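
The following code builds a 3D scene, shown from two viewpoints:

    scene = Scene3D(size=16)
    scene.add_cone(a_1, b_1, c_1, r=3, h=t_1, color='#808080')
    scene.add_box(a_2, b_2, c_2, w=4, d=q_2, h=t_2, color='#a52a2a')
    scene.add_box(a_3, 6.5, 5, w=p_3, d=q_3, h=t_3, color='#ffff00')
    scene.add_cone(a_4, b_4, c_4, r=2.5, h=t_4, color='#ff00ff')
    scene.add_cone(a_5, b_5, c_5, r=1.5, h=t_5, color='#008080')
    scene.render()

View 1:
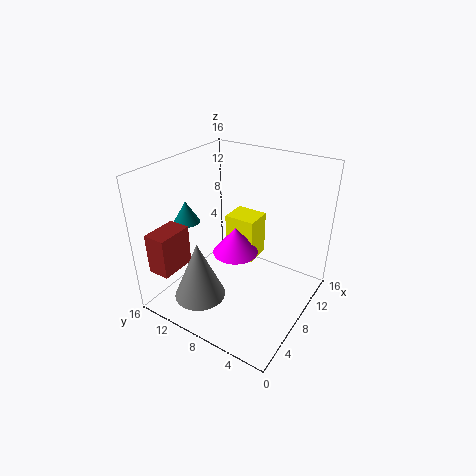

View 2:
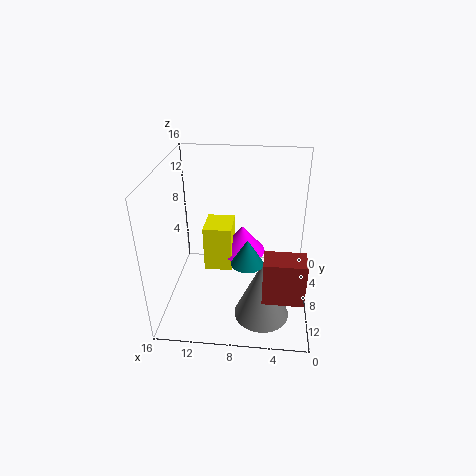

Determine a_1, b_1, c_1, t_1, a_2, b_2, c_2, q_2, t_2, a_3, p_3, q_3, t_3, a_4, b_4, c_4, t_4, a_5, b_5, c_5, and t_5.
a_1 = 5, b_1 = 11.5, c_1 = 0.5, t_1 = 7, a_2 = 1, b_2 = 12.5, c_2 = 5, q_2 = 2.5, t_2 = 4.5, a_3 = 8.5, p_3 = 3, q_3 = 3.5, t_3 = 5, a_4 = 7.5, b_4 = 8, c_4 = 6.5, t_4 = 3, a_5 = 6.5, b_5 = 14, c_5 = 9, t_5 = 2.5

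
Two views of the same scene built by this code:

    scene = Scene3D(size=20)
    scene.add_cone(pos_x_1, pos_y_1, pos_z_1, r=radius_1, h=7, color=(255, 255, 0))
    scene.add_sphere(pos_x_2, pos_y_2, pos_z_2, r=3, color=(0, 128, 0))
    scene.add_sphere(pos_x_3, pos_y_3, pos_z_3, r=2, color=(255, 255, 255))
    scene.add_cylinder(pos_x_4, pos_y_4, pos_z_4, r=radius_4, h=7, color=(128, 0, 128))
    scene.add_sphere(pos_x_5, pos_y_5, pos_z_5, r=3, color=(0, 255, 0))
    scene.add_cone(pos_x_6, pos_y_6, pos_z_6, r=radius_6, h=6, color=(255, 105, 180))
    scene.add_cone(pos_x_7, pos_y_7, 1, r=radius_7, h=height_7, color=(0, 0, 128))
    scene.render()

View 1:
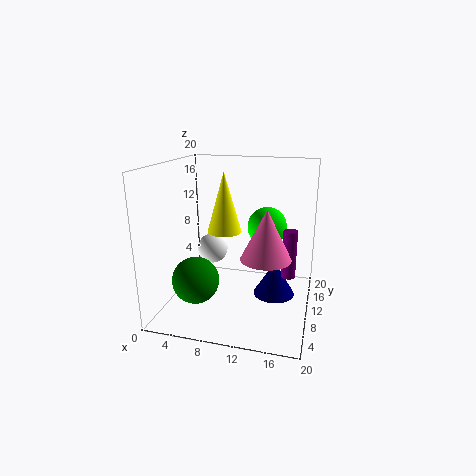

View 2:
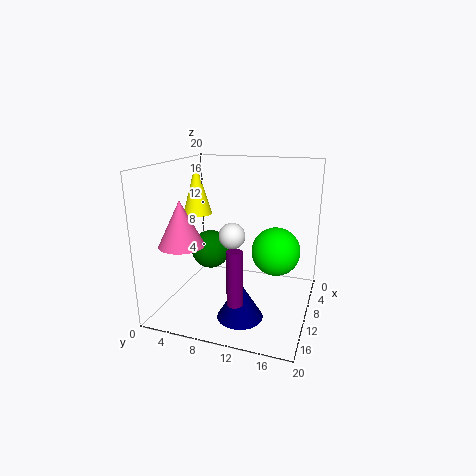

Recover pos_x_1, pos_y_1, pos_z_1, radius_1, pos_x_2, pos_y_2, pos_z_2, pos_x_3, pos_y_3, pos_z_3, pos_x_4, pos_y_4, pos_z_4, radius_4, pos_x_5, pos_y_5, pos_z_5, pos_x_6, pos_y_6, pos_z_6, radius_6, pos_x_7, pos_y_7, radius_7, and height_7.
pos_x_1 = 10
pos_y_1 = 4
pos_z_1 = 13
radius_1 = 2
pos_x_2 = 6
pos_y_2 = 4
pos_z_2 = 6
pos_x_3 = 7
pos_y_3 = 8
pos_z_3 = 9
pos_x_4 = 17
pos_y_4 = 12
pos_z_4 = 4
radius_4 = 1
pos_x_5 = 13
pos_y_5 = 16
pos_z_5 = 10
pos_x_6 = 15
pos_y_6 = 4
pos_z_6 = 10
radius_6 = 3
pos_x_7 = 15
pos_y_7 = 12
radius_7 = 3
height_7 = 5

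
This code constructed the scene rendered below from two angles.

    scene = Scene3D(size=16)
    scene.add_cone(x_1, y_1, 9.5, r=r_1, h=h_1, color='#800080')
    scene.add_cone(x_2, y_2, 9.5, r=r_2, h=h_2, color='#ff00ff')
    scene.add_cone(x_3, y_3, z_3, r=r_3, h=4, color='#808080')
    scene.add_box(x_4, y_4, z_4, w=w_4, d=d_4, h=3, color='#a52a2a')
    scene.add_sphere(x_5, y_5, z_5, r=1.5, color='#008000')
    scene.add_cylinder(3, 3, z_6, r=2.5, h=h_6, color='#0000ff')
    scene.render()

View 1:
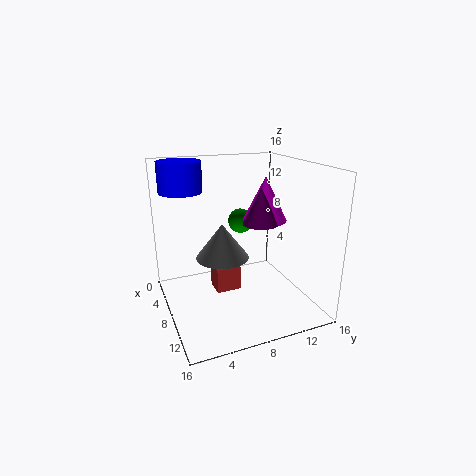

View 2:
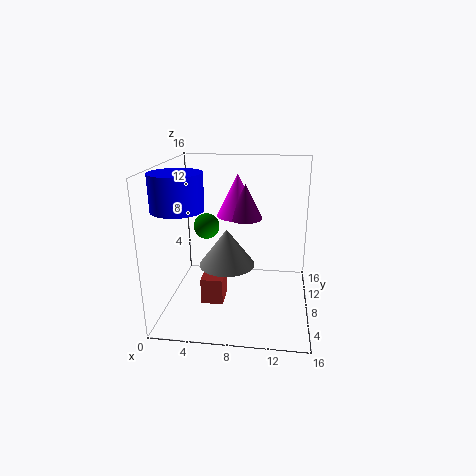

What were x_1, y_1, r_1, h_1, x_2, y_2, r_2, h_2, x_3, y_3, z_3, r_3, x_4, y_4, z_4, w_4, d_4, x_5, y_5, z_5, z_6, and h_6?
x_1 = 8.5
y_1 = 10.5
r_1 = 2
h_1 = 4
x_2 = 7.5
y_2 = 11.5
r_2 = 2.5
h_2 = 5
x_3 = 7
y_3 = 6.5
z_3 = 5.5
r_3 = 3
x_4 = 4
y_4 = 6
z_4 = 0.5
w_4 = 2.5
d_4 = 3
x_5 = 4
y_5 = 10
z_5 = 8.5
z_6 = 12.5
h_6 = 3.5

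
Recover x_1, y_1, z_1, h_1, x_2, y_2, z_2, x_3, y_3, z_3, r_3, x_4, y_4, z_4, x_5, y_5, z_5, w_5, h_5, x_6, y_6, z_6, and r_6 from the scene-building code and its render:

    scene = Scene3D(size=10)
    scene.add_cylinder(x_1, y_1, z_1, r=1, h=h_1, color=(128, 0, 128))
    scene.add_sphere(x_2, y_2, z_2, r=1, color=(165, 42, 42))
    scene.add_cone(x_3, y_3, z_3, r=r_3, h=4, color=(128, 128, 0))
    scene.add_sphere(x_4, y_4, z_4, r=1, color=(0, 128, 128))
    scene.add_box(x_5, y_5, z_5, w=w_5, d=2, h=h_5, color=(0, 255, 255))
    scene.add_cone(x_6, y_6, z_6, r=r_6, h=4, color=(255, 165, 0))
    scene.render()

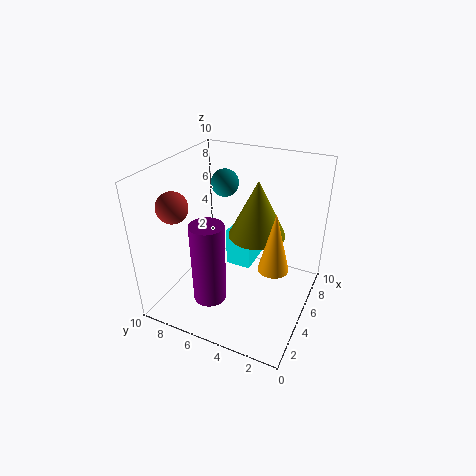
x_1 = 1, y_1 = 5, z_1 = 3, h_1 = 5, x_2 = 2, y_2 = 8, z_2 = 8, x_3 = 6, y_3 = 4, z_3 = 5, r_3 = 2, x_4 = 7, y_4 = 7, z_4 = 8, x_5 = 7, y_5 = 5, z_5 = 1, w_5 = 3, h_5 = 3, x_6 = 4, y_6 = 2, z_6 = 4, r_6 = 1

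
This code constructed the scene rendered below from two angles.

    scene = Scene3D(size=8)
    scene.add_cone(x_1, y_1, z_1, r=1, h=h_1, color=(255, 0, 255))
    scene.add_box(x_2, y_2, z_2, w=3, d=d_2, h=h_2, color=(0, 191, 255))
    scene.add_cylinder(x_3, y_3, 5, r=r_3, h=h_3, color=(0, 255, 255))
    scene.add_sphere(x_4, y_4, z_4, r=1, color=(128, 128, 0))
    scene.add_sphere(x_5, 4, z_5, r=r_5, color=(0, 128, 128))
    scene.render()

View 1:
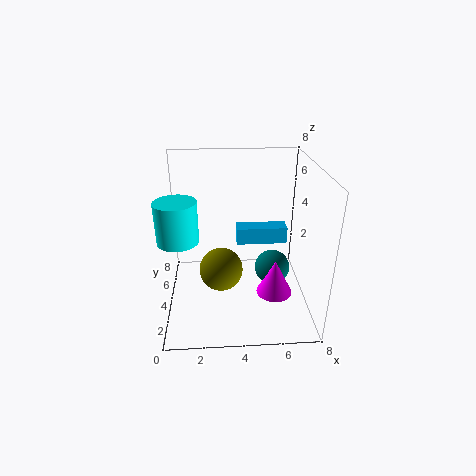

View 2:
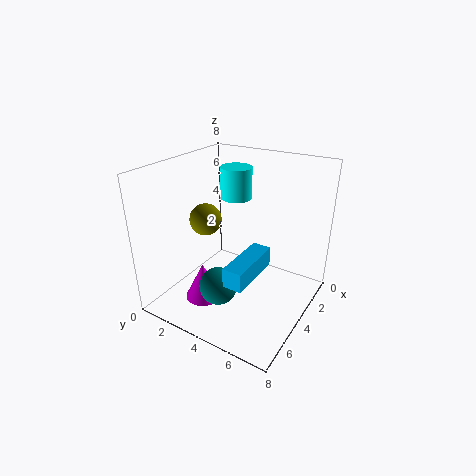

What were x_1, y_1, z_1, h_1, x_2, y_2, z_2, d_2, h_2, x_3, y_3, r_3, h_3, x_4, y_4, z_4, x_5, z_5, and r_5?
x_1 = 6; y_1 = 3; z_1 = 1; h_1 = 2; x_2 = 4; y_2 = 5; z_2 = 3; d_2 = 1; h_2 = 1; x_3 = 1; y_3 = 2; r_3 = 1; h_3 = 2; x_4 = 3; y_4 = 1; z_4 = 4; x_5 = 6; z_5 = 2; r_5 = 1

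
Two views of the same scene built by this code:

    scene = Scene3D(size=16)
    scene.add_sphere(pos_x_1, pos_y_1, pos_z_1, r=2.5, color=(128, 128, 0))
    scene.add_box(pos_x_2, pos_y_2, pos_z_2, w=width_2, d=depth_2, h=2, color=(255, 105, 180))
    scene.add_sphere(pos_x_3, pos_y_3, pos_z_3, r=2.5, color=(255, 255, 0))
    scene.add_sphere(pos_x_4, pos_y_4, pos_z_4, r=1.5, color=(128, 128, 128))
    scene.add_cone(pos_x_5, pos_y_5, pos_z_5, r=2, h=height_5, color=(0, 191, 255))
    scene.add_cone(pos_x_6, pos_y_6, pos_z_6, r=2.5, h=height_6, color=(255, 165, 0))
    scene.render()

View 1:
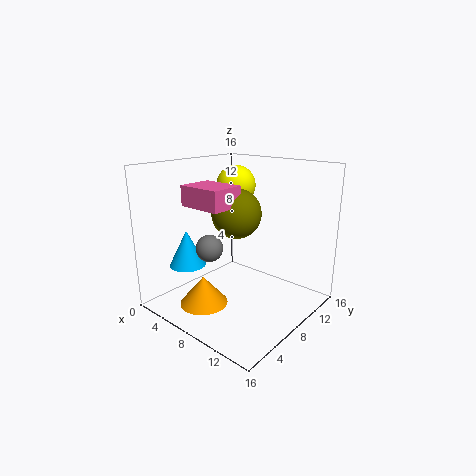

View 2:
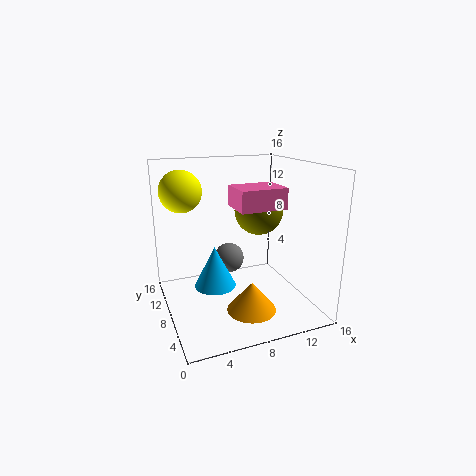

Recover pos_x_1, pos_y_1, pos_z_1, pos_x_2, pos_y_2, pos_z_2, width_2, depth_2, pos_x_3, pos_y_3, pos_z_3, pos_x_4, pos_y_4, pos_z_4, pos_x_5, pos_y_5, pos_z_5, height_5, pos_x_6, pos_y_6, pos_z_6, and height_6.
pos_x_1 = 9.5; pos_y_1 = 6; pos_z_1 = 11.5; pos_x_2 = 6; pos_y_2 = 2; pos_z_2 = 12.5; width_2 = 4.5; depth_2 = 3.5; pos_x_3 = 3; pos_y_3 = 13.5; pos_z_3 = 12.5; pos_x_4 = 6; pos_y_4 = 5.5; pos_z_4 = 7; pos_x_5 = 4; pos_y_5 = 4; pos_z_5 = 5; height_5 = 4; pos_x_6 = 7.5; pos_y_6 = 3; pos_z_6 = 2; height_6 = 3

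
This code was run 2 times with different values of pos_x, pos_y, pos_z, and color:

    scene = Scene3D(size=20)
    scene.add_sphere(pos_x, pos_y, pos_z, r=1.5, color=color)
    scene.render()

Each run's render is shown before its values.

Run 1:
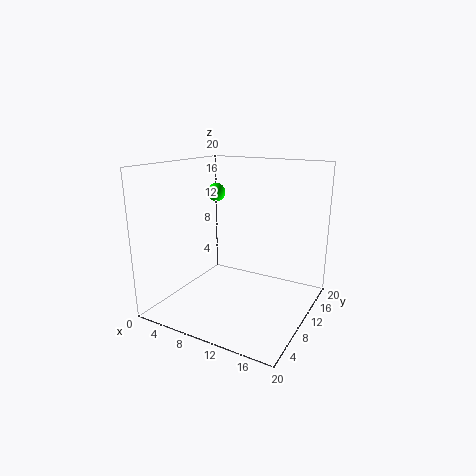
pos_x = 2
pos_y = 17
pos_z = 14.5
color = 'lime'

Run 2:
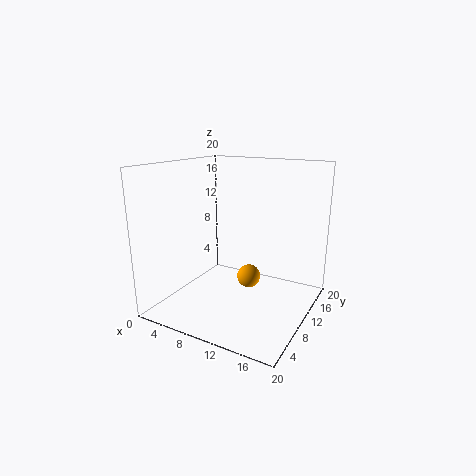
pos_x = 13
pos_y = 7.5
pos_z = 6
color = 'orange'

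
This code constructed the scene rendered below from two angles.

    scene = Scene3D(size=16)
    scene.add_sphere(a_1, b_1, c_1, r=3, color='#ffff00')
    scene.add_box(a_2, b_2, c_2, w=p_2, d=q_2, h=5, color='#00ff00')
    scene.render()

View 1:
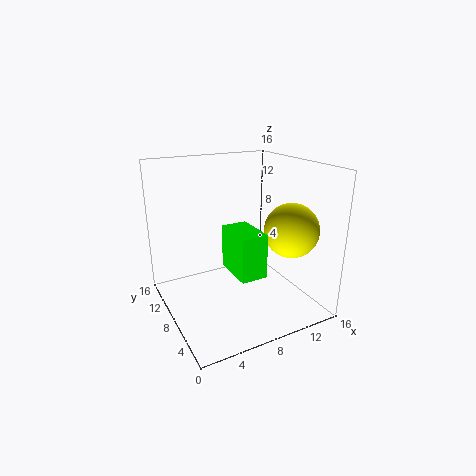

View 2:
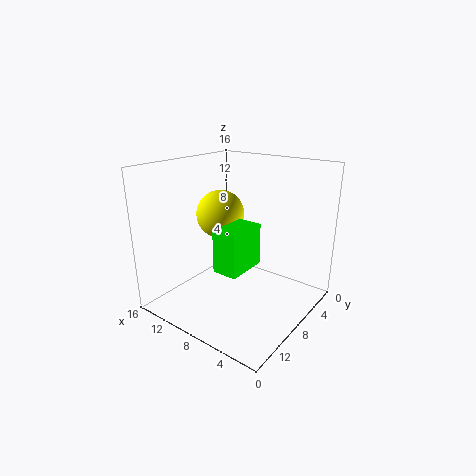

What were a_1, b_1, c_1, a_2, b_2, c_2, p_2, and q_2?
a_1 = 13, b_1 = 5, c_1 = 9, a_2 = 7, b_2 = 5, c_2 = 4, p_2 = 3, q_2 = 5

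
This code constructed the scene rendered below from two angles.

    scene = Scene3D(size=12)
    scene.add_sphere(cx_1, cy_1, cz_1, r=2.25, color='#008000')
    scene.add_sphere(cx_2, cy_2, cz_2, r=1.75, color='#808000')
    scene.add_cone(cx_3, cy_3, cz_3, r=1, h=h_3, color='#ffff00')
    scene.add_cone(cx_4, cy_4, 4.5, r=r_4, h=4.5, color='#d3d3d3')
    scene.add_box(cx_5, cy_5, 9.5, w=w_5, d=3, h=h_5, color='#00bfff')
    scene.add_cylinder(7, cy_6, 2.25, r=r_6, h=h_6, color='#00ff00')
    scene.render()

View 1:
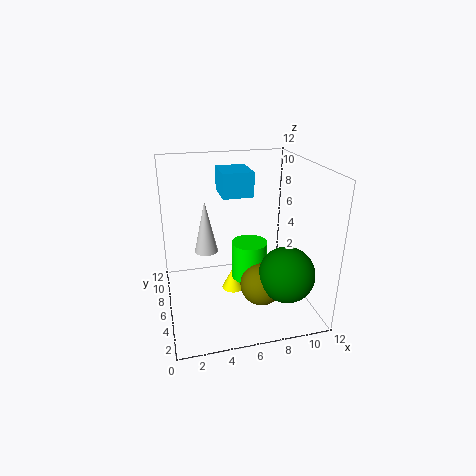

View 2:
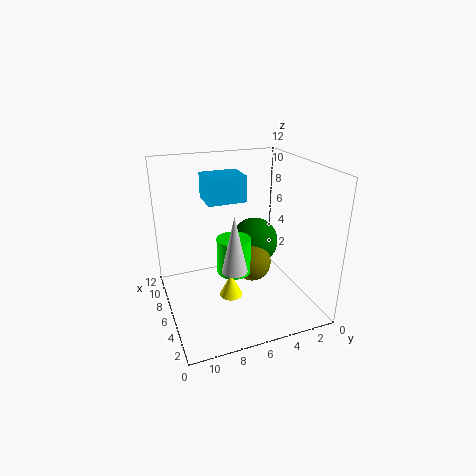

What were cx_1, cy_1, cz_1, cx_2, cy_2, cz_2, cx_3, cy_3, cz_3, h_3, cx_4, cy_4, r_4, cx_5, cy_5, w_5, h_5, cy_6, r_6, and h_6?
cx_1 = 9.25
cy_1 = 3
cz_1 = 3.75
cx_2 = 7.5
cy_2 = 4
cz_2 = 2.5
cx_3 = 5.75
cy_3 = 6.75
cz_3 = 0.75
h_3 = 2
cx_4 = 3.5
cy_4 = 7.25
r_4 = 1
cx_5 = 4.75
cy_5 = 5.75
w_5 = 2.5
h_5 = 2
cy_6 = 6
r_6 = 1.5
h_6 = 3.25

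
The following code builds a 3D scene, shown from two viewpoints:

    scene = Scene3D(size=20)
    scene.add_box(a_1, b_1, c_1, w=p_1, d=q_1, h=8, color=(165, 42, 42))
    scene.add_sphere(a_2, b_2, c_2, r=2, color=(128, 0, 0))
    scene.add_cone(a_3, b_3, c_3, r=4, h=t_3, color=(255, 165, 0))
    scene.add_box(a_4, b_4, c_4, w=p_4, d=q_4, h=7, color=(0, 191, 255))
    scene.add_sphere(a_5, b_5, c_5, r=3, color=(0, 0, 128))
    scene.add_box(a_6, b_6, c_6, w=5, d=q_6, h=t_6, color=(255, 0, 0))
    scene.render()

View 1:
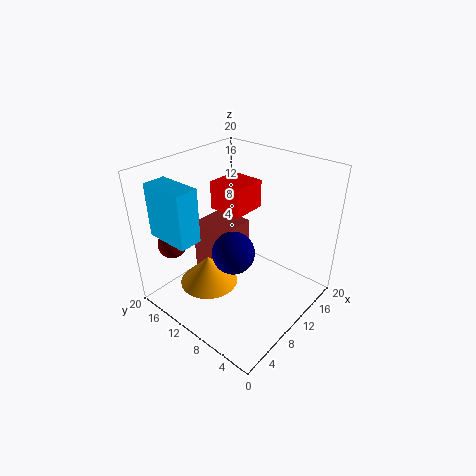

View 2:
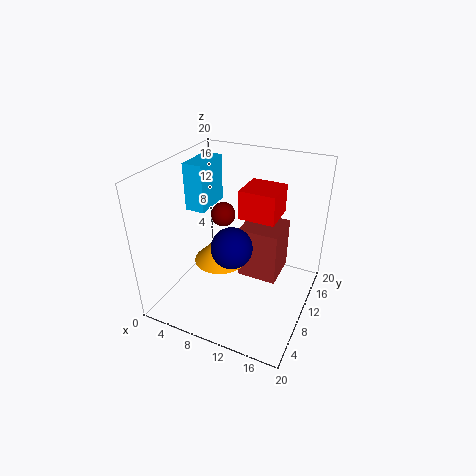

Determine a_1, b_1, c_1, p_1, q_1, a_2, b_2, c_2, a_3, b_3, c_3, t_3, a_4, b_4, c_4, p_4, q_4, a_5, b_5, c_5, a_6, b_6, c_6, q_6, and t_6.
a_1 = 9; b_1 = 12; c_1 = 2; p_1 = 6; q_1 = 6; a_2 = 4; b_2 = 17; c_2 = 9; a_3 = 6; b_3 = 12; c_3 = 4; t_3 = 4; a_4 = 1; b_4 = 11; c_4 = 12; p_4 = 3; q_4 = 6; a_5 = 9; b_5 = 10; c_5 = 8; a_6 = 10; b_6 = 10; c_6 = 13; q_6 = 5; t_6 = 4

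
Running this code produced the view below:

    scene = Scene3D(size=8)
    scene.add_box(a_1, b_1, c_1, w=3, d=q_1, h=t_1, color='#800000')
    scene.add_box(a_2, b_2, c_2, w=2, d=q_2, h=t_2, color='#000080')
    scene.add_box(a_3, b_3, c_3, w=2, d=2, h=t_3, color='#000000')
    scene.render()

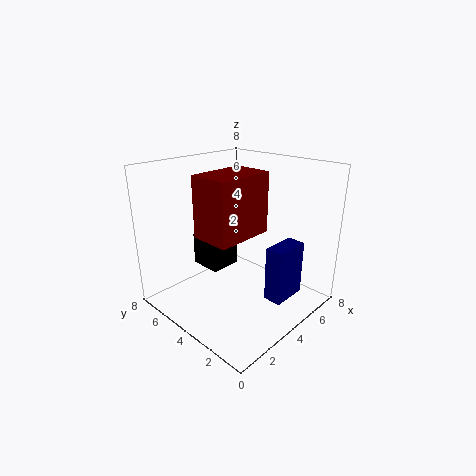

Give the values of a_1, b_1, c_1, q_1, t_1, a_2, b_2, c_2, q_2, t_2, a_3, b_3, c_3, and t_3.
a_1 = 1; b_1 = 2; c_1 = 5; q_1 = 2; t_1 = 3; a_2 = 4; b_2 = 1; c_2 = 1; q_2 = 1; t_2 = 3; a_3 = 4; b_3 = 6; c_3 = 1; t_3 = 2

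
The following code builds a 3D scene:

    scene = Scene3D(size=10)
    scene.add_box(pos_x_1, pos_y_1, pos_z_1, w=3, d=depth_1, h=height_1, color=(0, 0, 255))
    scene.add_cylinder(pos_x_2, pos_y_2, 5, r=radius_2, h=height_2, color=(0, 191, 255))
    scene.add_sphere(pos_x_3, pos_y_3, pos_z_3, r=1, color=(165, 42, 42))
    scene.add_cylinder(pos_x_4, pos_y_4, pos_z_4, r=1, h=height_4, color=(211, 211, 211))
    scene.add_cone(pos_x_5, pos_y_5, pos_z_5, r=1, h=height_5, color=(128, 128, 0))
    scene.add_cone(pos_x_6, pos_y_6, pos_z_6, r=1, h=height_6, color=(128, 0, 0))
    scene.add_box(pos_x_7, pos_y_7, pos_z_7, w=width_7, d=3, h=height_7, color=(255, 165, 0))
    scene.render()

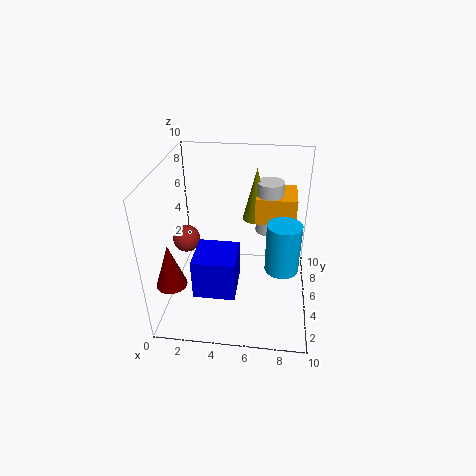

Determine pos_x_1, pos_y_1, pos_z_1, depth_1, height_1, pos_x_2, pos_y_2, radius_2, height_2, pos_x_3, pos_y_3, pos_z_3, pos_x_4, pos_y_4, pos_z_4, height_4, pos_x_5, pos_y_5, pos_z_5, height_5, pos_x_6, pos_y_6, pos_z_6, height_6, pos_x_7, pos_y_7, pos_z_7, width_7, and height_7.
pos_x_1 = 2, pos_y_1 = 3, pos_z_1 = 1, depth_1 = 3, height_1 = 3, pos_x_2 = 8, pos_y_2 = 2, radius_2 = 1, height_2 = 3, pos_x_3 = 1, pos_y_3 = 6, pos_z_3 = 4, pos_x_4 = 7, pos_y_4 = 8, pos_z_4 = 4, height_4 = 4, pos_x_5 = 6, pos_y_5 = 8, pos_z_5 = 5, height_5 = 4, pos_x_6 = 1, pos_y_6 = 2, pos_z_6 = 3, height_6 = 3, pos_x_7 = 6, pos_y_7 = 7, pos_z_7 = 5, width_7 = 3, height_7 = 2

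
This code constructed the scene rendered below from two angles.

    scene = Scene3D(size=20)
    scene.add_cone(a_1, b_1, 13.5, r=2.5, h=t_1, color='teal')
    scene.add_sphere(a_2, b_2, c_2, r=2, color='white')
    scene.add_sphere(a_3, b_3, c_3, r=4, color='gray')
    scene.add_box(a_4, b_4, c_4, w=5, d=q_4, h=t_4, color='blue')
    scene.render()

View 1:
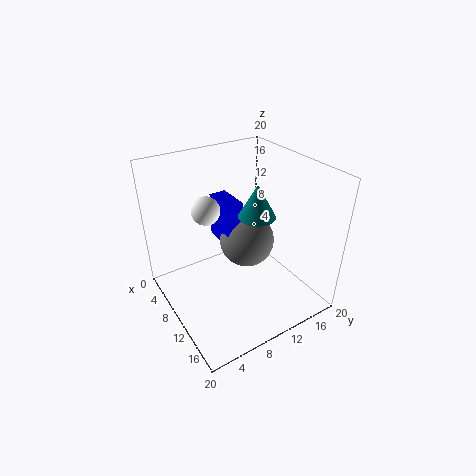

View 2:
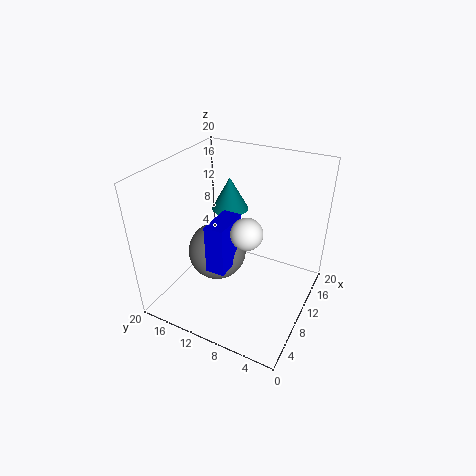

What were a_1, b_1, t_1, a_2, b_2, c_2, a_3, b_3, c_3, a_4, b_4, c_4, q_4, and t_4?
a_1 = 11.5
b_1 = 12
t_1 = 4.5
a_2 = 6.5
b_2 = 7
c_2 = 13.5
a_3 = 8.5
b_3 = 12.5
c_3 = 8
a_4 = 4
b_4 = 9
c_4 = 8
q_4 = 2.5
t_4 = 6.5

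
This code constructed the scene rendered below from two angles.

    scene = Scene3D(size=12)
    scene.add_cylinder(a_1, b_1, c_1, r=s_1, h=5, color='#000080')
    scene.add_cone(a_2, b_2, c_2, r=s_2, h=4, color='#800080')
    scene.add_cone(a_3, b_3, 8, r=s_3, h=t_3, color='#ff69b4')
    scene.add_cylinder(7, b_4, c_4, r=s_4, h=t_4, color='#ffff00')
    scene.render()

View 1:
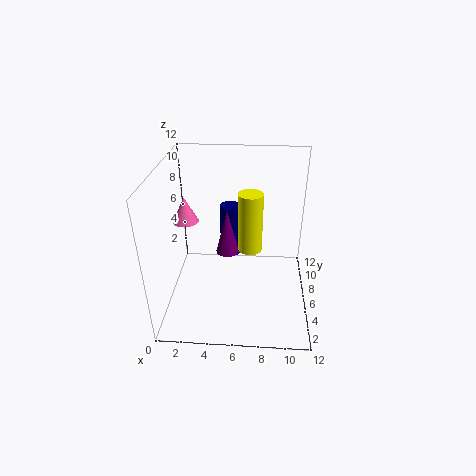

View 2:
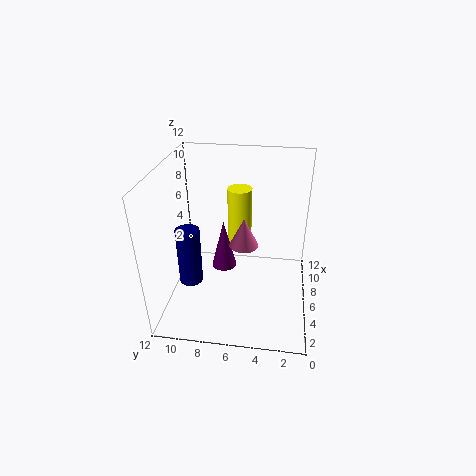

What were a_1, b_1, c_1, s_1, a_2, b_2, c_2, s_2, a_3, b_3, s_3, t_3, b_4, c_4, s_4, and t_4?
a_1 = 5; b_1 = 10; c_1 = 2; s_1 = 1; a_2 = 5; b_2 = 7; c_2 = 4; s_2 = 1; a_3 = 2; b_3 = 5; s_3 = 1; t_3 = 2; b_4 = 6; c_4 = 5; s_4 = 1; t_4 = 5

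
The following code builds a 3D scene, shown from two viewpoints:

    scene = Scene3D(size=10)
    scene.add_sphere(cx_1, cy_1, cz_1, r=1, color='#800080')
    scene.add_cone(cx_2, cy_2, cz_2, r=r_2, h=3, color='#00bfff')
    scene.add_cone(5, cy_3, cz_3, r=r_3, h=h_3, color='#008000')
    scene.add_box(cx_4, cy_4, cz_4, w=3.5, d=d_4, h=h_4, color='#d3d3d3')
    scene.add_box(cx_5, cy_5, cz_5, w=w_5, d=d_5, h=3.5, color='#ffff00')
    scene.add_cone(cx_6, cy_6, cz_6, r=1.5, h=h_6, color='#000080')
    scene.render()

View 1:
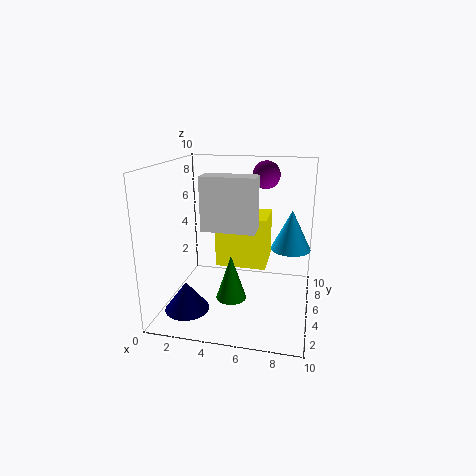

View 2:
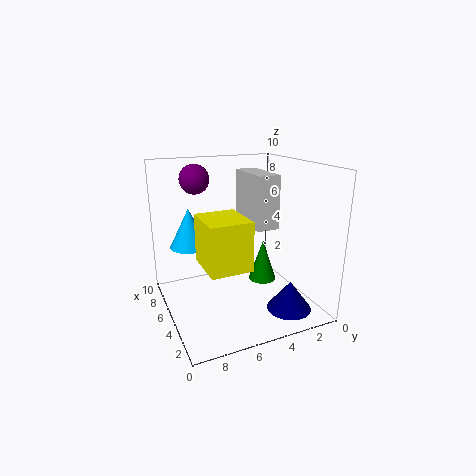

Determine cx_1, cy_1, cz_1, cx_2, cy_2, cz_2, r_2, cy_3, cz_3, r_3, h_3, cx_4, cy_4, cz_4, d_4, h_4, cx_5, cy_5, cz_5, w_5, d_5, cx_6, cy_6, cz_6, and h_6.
cx_1 = 6.5, cy_1 = 7.5, cz_1 = 9, cx_2 = 8.5, cy_2 = 7.5, cz_2 = 3.5, r_2 = 1.5, cy_3 = 3, cz_3 = 1.5, r_3 = 1, h_3 = 3, cx_4 = 3, cy_4 = 3, cz_4 = 6, d_4 = 1.5, h_4 = 3.5, cx_5 = 3.5, cy_5 = 4.5, cz_5 = 3, w_5 = 3.5, d_5 = 3, cx_6 = 2, cy_6 = 2.5, cz_6 = 0.5, h_6 = 2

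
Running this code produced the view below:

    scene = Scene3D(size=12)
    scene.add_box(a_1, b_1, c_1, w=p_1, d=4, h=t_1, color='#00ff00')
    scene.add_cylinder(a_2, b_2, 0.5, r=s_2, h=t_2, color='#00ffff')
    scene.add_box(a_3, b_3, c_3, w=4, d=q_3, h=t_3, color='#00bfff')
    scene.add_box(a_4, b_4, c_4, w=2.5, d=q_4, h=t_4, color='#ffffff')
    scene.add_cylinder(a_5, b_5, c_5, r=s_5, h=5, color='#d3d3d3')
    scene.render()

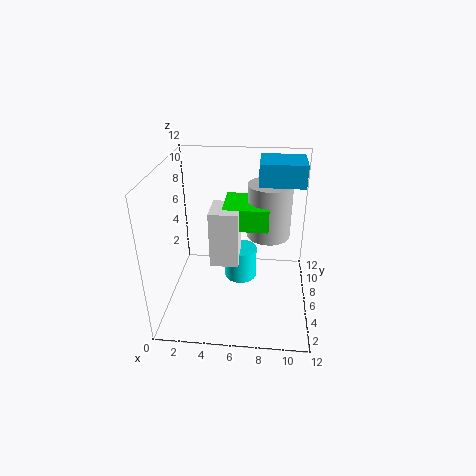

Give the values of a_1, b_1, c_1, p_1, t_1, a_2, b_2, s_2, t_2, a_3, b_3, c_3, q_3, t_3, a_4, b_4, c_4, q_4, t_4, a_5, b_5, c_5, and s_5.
a_1 = 4.5
b_1 = 7
c_1 = 6
p_1 = 4
t_1 = 2
a_2 = 6
b_2 = 8.5
s_2 = 1.5
t_2 = 3
a_3 = 7.5
b_3 = 8.5
c_3 = 9.5
q_3 = 3.5
t_3 = 2
a_4 = 3.5
b_4 = 6
c_4 = 3
q_4 = 3
t_4 = 5
a_5 = 8.5
b_5 = 9.5
c_5 = 4.5
s_5 = 2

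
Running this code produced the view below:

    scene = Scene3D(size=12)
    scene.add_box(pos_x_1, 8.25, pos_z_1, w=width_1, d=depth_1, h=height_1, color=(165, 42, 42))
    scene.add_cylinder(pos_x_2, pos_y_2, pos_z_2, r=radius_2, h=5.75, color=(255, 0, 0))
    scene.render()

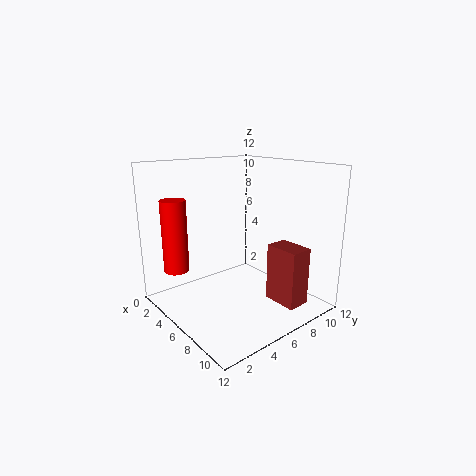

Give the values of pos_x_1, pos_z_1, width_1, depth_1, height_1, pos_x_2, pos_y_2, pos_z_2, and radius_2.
pos_x_1 = 7.25
pos_z_1 = 0.25
width_1 = 3
depth_1 = 2
height_1 = 5
pos_x_2 = 4
pos_y_2 = 1.25
pos_z_2 = 3.75
radius_2 = 1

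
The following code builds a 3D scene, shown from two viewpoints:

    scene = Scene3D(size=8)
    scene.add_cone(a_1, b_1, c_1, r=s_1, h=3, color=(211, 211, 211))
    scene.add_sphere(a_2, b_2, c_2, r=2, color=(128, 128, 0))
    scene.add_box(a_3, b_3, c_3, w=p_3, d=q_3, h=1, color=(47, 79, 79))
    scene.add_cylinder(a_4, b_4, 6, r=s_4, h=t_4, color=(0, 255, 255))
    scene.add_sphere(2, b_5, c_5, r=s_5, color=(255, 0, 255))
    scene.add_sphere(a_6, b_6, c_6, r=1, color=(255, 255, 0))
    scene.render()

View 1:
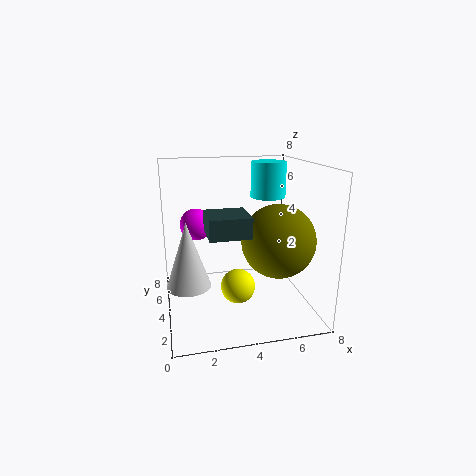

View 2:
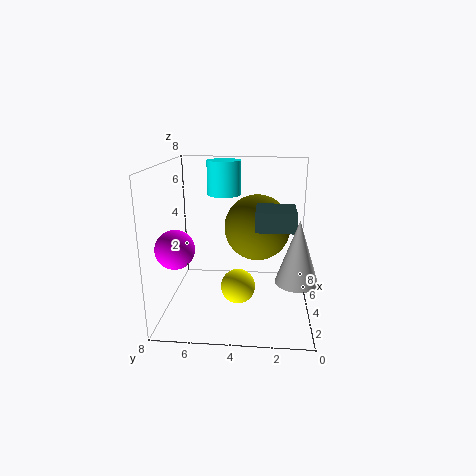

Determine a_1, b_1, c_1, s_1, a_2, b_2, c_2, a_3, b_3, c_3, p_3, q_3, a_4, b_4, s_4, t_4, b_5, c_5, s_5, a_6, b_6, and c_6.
a_1 = 1, b_1 = 1, c_1 = 3, s_1 = 1, a_2 = 6, b_2 = 3, c_2 = 4, a_3 = 2, b_3 = 1, c_3 = 5, p_3 = 2, q_3 = 2, a_4 = 6, b_4 = 5, s_4 = 1, t_4 = 2, b_5 = 7, c_5 = 4, s_5 = 1, a_6 = 4, b_6 = 4, c_6 = 1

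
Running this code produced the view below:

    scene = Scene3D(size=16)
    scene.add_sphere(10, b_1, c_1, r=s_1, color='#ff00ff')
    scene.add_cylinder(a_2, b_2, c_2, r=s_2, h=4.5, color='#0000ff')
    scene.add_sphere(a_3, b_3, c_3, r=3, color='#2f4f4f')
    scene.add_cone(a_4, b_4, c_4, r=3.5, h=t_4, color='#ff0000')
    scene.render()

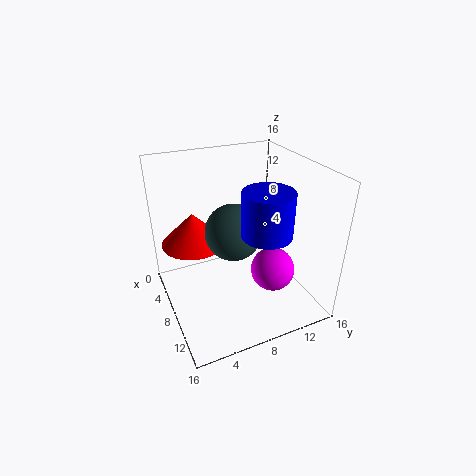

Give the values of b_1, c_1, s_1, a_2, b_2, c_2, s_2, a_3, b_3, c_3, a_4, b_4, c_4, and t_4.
b_1 = 11.5, c_1 = 4, s_1 = 2.5, a_2 = 12.5, b_2 = 9, c_2 = 10.5, s_2 = 2.5, a_3 = 9, b_3 = 7, c_3 = 9.5, a_4 = 6, b_4 = 3.5, c_4 = 7.5, t_4 = 3.5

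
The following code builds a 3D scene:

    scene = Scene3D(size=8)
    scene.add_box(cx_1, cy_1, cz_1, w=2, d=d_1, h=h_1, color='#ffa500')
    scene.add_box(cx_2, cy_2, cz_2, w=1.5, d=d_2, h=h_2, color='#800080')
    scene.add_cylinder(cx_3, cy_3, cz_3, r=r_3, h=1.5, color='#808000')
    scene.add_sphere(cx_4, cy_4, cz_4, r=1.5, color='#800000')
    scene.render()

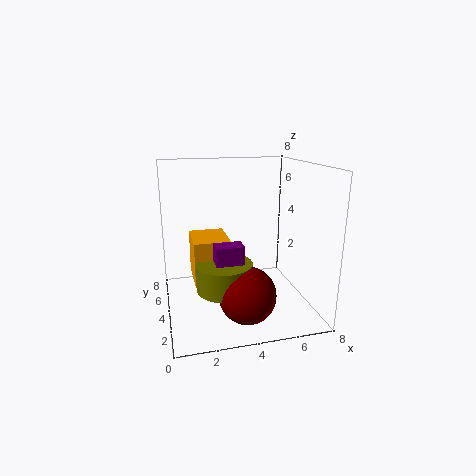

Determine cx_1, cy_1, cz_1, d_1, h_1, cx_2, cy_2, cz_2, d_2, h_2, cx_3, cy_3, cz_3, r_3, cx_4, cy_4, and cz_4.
cx_1 = 1.5
cy_1 = 3.5
cz_1 = 1.5
d_1 = 2.5
h_1 = 2.5
cx_2 = 2.5
cy_2 = 2.5
cz_2 = 1
d_2 = 1
h_2 = 3
cx_3 = 3
cy_3 = 3
cz_3 = 1.5
r_3 = 1.5
cx_4 = 4
cy_4 = 2
cz_4 = 1.5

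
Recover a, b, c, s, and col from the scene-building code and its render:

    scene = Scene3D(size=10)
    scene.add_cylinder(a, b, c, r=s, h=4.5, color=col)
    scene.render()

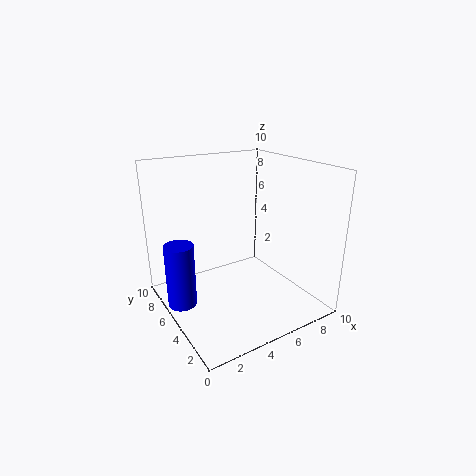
a = 1; b = 6; c = 0.5; s = 1; col = 'blue'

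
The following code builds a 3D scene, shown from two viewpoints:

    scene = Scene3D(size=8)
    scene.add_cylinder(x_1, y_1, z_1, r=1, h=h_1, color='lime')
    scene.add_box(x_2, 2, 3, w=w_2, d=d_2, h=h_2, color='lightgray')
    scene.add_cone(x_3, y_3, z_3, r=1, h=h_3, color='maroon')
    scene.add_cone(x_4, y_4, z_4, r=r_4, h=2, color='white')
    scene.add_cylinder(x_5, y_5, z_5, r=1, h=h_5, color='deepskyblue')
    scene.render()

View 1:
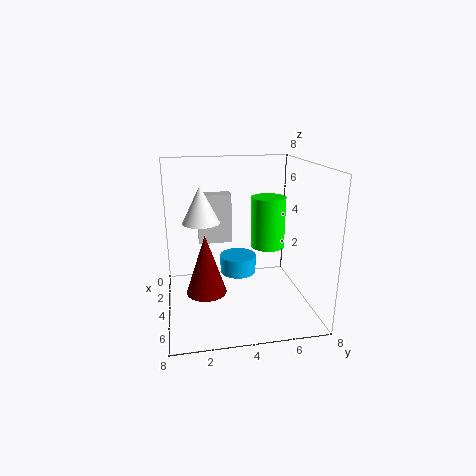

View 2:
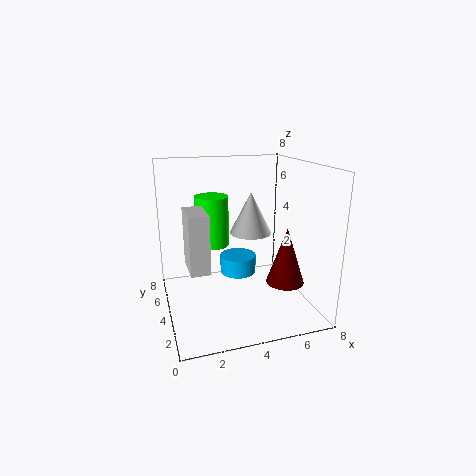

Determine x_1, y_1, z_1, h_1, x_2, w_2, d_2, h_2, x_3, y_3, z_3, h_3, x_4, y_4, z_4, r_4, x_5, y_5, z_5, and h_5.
x_1 = 3, y_1 = 6, z_1 = 3, h_1 = 3, x_2 = 1, w_2 = 1, d_2 = 2, h_2 = 3, x_3 = 6, y_3 = 2, z_3 = 2, h_3 = 3, x_4 = 4, y_4 = 2, z_4 = 5, r_4 = 1, x_5 = 4, y_5 = 4, z_5 = 2, h_5 = 1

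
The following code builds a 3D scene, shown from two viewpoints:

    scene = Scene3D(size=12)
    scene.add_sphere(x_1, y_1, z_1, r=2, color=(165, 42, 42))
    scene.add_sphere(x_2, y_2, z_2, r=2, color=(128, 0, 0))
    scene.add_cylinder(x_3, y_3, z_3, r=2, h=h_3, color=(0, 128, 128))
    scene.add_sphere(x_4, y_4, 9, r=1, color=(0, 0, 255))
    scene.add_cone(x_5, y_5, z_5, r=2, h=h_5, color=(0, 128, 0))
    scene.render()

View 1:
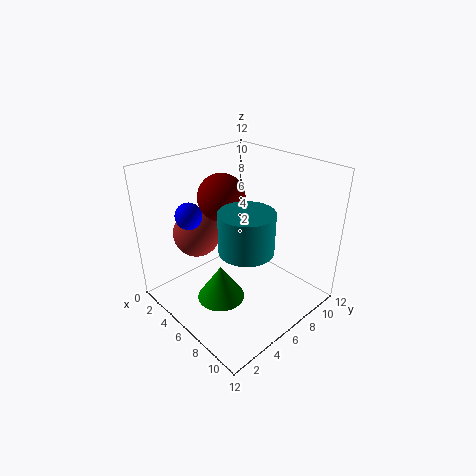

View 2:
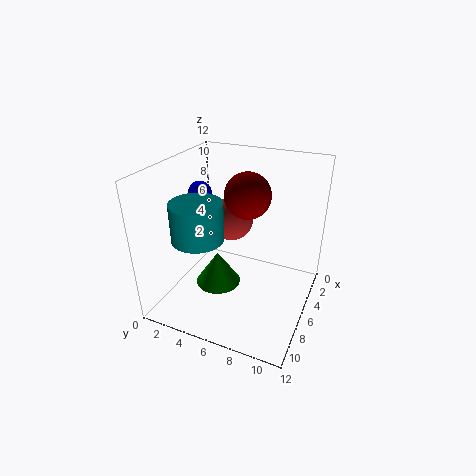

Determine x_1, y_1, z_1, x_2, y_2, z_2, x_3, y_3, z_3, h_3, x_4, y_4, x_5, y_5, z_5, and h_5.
x_1 = 3
y_1 = 4
z_1 = 6
x_2 = 4
y_2 = 6
z_2 = 9
x_3 = 9
y_3 = 4
z_3 = 7
h_3 = 3
x_4 = 5
y_4 = 2
x_5 = 6
y_5 = 4
z_5 = 1
h_5 = 3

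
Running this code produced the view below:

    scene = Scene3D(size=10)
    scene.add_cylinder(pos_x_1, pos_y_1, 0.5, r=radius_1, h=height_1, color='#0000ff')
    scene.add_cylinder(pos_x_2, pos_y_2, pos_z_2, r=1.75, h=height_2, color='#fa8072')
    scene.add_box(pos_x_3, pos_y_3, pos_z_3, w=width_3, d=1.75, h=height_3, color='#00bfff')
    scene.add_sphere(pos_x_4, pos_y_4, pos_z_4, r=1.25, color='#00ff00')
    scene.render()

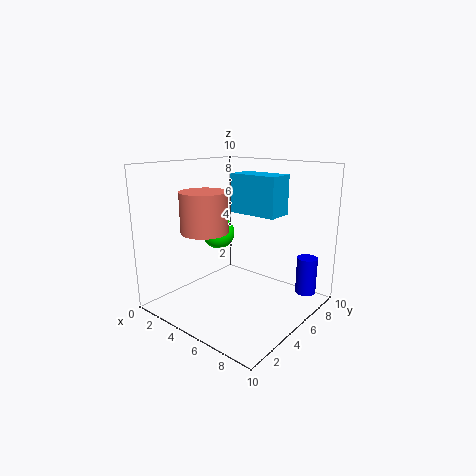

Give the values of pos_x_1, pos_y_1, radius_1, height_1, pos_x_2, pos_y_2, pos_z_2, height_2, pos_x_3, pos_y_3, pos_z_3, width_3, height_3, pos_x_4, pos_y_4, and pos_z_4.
pos_x_1 = 8.5; pos_y_1 = 8.75; radius_1 = 0.75; height_1 = 2.75; pos_x_2 = 2.25; pos_y_2 = 4.5; pos_z_2 = 5; height_2 = 3; pos_x_3 = 5; pos_y_3 = 4.25; pos_z_3 = 7; width_3 = 3.25; height_3 = 2.5; pos_x_4 = 2; pos_y_4 = 6.25; pos_z_4 = 4.5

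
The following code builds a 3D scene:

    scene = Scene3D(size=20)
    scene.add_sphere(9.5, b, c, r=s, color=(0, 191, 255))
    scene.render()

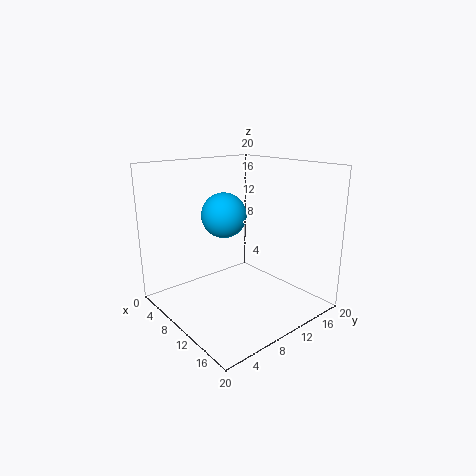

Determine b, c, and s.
b = 8; c = 13.5; s = 3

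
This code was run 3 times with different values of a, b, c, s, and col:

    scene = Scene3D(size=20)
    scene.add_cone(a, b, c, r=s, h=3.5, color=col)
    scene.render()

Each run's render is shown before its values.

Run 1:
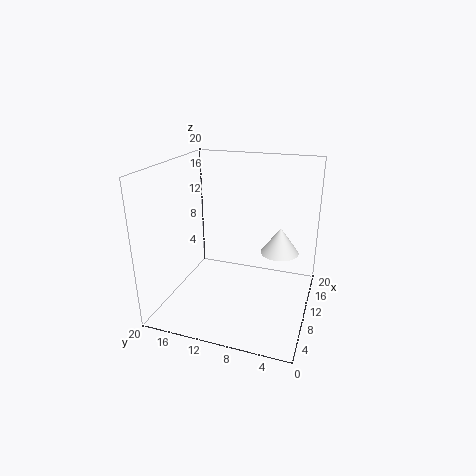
a = 9.5; b = 4; c = 9; s = 2.5; col = 'white'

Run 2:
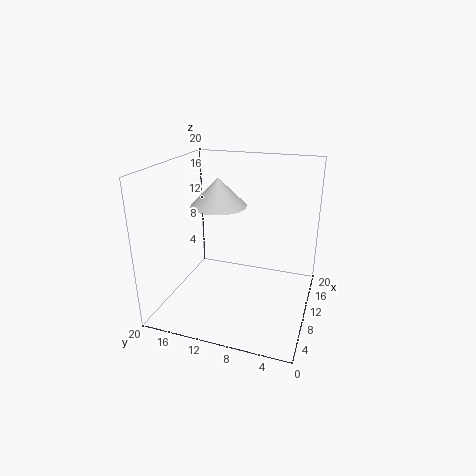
a = 7; b = 11.5; c = 15.5; s = 3.5; col = 'lightgray'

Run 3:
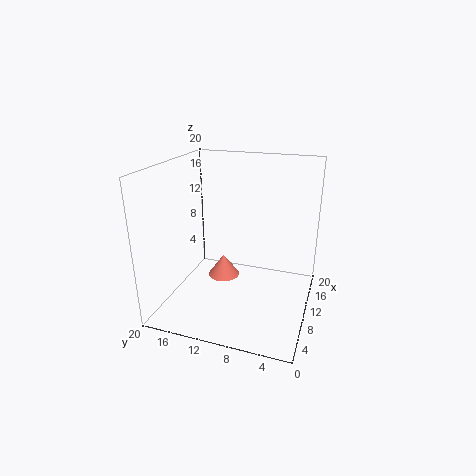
a = 14.5; b = 14; c = 1; s = 2.5; col = 'salmon'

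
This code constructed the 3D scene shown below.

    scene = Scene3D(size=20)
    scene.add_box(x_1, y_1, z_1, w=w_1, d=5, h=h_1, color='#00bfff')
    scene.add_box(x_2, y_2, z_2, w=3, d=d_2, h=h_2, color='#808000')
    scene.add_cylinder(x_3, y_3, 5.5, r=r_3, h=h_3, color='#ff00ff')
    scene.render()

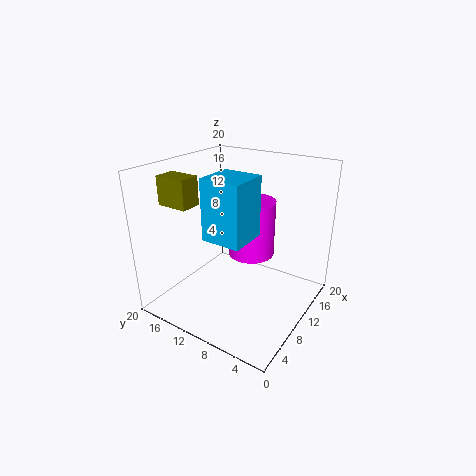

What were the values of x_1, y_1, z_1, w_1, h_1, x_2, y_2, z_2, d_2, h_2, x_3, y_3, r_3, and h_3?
x_1 = 3; y_1 = 5.5; z_1 = 12.5; w_1 = 5; h_1 = 7.5; x_2 = 5; y_2 = 15; z_2 = 14.5; d_2 = 4.5; h_2 = 4; x_3 = 14.5; y_3 = 10.5; r_3 = 3.5; h_3 = 8.5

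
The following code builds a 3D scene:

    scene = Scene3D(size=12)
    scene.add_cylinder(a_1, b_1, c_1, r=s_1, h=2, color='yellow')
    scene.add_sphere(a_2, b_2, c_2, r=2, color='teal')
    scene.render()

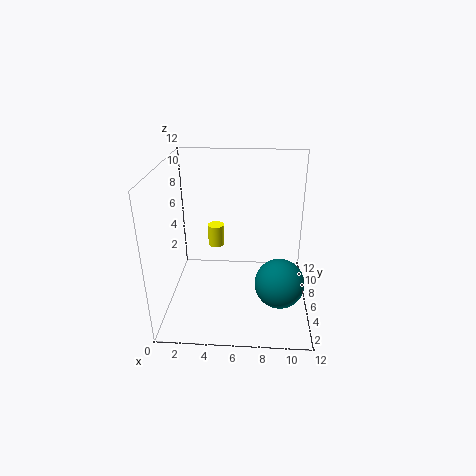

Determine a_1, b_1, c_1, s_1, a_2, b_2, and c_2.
a_1 = 3.75, b_1 = 9, c_1 = 3.75, s_1 = 0.75, a_2 = 9.5, b_2 = 4, c_2 = 3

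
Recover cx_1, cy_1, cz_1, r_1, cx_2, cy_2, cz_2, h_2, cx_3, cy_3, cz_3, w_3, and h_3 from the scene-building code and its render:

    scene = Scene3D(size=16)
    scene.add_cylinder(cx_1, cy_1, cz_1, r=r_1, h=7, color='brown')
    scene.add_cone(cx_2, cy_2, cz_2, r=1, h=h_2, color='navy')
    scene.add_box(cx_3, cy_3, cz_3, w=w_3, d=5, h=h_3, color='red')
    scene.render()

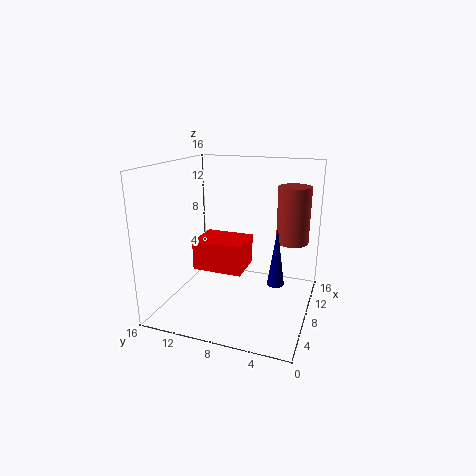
cx_1 = 14; cy_1 = 3; cz_1 = 6; r_1 = 2; cx_2 = 10; cy_2 = 4; cz_2 = 2; h_2 = 7; cx_3 = 3; cy_3 = 6; cz_3 = 6; w_3 = 4; h_3 = 3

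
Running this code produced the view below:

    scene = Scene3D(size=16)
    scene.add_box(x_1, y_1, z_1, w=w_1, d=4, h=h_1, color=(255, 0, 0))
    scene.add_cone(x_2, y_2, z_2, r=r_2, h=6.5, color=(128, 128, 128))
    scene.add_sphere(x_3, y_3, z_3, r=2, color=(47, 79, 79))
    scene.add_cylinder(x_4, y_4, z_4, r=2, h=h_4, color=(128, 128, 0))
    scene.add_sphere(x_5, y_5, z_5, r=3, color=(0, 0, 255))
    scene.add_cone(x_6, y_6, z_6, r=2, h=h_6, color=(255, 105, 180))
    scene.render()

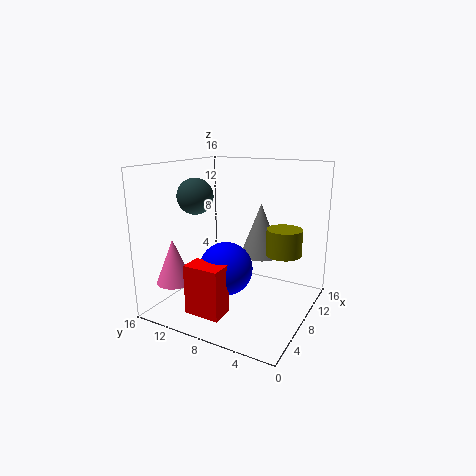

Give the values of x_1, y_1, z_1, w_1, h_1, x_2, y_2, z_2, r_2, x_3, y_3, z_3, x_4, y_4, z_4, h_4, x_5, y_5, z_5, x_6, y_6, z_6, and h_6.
x_1 = 2.5
y_1 = 7.5
z_1 = 0.5
w_1 = 2.5
h_1 = 5.5
x_2 = 13
y_2 = 7.5
z_2 = 4.5
r_2 = 2.5
x_3 = 6.5
y_3 = 12.5
z_3 = 12.5
x_4 = 10.5
y_4 = 3.5
z_4 = 6
h_4 = 3
x_5 = 7
y_5 = 9
z_5 = 4.5
x_6 = 4
y_6 = 14
z_6 = 3
h_6 = 5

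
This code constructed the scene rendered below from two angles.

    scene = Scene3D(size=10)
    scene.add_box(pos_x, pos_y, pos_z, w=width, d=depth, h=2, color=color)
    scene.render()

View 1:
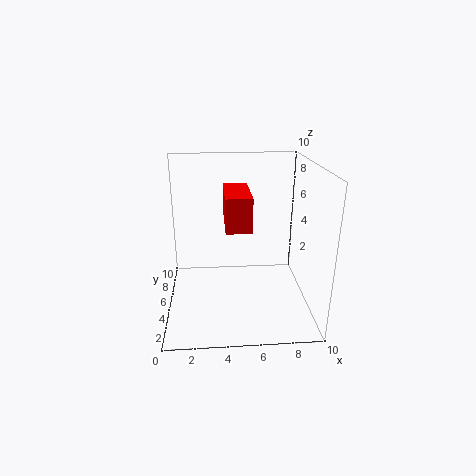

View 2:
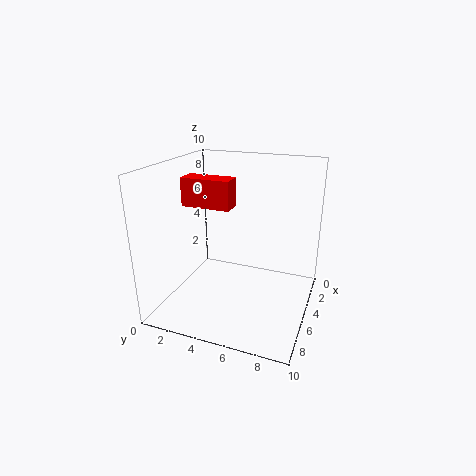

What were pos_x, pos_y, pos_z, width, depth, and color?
pos_x = 4; pos_y = 1; pos_z = 7; width = 1.5; depth = 3.5; color = 'red'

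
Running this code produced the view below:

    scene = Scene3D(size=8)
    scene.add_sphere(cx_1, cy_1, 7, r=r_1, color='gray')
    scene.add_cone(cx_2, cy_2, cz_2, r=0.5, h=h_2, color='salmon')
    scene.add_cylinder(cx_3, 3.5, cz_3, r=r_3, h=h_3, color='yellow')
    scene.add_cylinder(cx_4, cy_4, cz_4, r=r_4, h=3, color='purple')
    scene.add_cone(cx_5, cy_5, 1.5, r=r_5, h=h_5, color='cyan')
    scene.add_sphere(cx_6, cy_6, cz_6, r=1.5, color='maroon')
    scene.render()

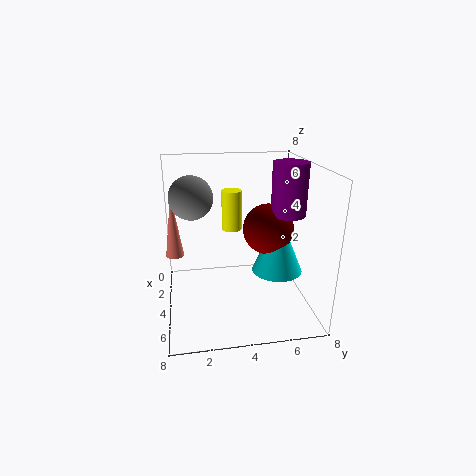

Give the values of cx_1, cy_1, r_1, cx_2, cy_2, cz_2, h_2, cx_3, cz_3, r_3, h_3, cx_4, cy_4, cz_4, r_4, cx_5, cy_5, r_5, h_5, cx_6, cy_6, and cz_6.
cx_1 = 6
cy_1 = 1.5
r_1 = 1
cx_2 = 3.5
cy_2 = 0.5
cz_2 = 3
h_2 = 3.5
cx_3 = 5
cz_3 = 5
r_3 = 0.5
h_3 = 2
cx_4 = 3.5
cy_4 = 7
cz_4 = 5
r_4 = 1
cx_5 = 3.5
cy_5 = 6.5
r_5 = 1.5
h_5 = 3.5
cx_6 = 3
cy_6 = 6
cz_6 = 4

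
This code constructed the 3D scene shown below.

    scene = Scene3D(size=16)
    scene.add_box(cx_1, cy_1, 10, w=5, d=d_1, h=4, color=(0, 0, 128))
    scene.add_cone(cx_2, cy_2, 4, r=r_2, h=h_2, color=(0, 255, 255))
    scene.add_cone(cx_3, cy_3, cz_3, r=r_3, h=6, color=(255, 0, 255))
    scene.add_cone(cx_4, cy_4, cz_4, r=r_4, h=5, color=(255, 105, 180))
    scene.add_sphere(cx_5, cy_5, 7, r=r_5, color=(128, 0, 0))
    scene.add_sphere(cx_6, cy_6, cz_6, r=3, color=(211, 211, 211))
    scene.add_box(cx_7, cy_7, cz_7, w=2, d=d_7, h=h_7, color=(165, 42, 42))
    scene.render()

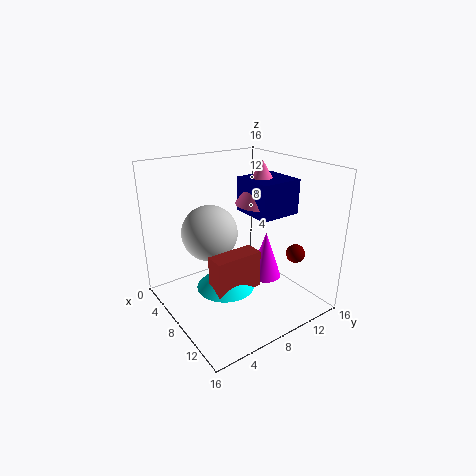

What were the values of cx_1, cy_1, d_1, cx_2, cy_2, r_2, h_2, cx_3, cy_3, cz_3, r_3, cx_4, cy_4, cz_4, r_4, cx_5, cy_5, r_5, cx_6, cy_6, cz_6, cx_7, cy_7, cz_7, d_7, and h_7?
cx_1 = 5
cy_1 = 10
d_1 = 5
cx_2 = 10
cy_2 = 5
r_2 = 3
h_2 = 3
cx_3 = 7
cy_3 = 13
cz_3 = 1
r_3 = 2
cx_4 = 7
cy_4 = 12
cz_4 = 11
r_4 = 3
cx_5 = 13
cy_5 = 12
r_5 = 1
cx_6 = 7
cy_6 = 5
cz_6 = 9
cx_7 = 10
cy_7 = 3
cz_7 = 4
d_7 = 5
h_7 = 4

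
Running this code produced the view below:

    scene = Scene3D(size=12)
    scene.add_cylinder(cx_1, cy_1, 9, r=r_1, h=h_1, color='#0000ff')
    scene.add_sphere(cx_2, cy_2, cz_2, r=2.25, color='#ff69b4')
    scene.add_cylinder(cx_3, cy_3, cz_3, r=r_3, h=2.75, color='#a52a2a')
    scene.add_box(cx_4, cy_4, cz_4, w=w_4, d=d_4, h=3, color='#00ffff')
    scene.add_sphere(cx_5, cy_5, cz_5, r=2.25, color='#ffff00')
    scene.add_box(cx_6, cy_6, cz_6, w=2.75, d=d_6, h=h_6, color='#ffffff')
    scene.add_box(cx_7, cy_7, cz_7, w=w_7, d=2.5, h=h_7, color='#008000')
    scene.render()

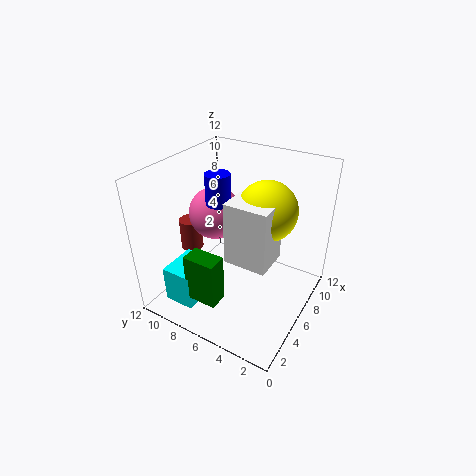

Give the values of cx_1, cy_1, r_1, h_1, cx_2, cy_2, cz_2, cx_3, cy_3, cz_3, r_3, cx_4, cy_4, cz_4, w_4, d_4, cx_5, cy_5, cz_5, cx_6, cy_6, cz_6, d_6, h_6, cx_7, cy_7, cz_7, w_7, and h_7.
cx_1 = 5.5
cy_1 = 7.5
r_1 = 1
h_1 = 2.5
cx_2 = 6.75
cy_2 = 8.75
cz_2 = 7.25
cx_3 = 5.75
cy_3 = 10.75
cz_3 = 3.75
r_3 = 1
cx_4 = 0.75
cy_4 = 7.25
cz_4 = 1.75
w_4 = 3.25
d_4 = 2.5
cx_5 = 5.5
cy_5 = 3.25
cz_5 = 9.5
cx_6 = 2.75
cy_6 = 2
cz_6 = 6
d_6 = 3.25
h_6 = 4.75
cx_7 = 0.75
cy_7 = 5
cz_7 = 3
w_7 = 1.5
h_7 = 3.75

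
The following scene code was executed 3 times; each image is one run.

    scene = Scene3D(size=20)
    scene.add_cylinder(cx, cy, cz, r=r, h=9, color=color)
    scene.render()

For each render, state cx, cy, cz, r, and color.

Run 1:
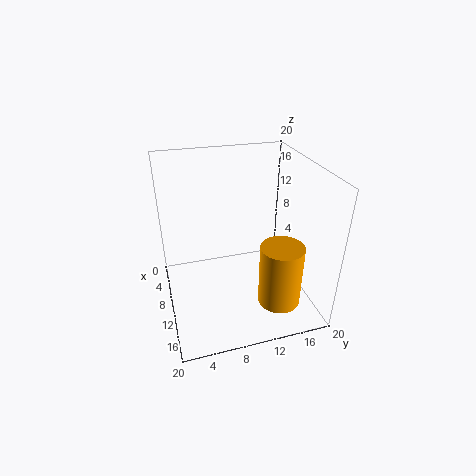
cx = 14, cy = 15, cz = 1, r = 3, color = 'orange'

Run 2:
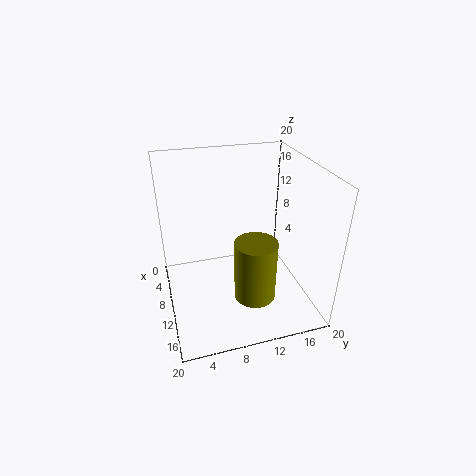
cx = 12, cy = 12, cz = 1, r = 3, color = 'olive'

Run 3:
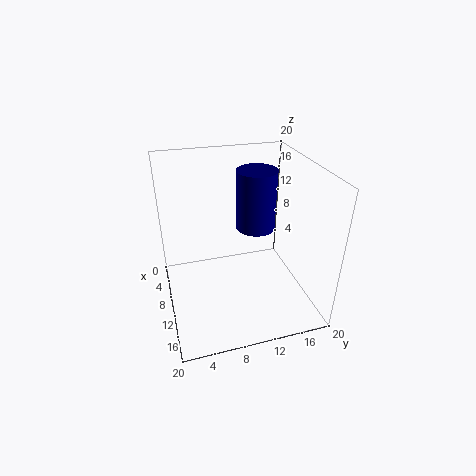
cx = 6, cy = 14, cz = 9, r = 3, color = 'navy'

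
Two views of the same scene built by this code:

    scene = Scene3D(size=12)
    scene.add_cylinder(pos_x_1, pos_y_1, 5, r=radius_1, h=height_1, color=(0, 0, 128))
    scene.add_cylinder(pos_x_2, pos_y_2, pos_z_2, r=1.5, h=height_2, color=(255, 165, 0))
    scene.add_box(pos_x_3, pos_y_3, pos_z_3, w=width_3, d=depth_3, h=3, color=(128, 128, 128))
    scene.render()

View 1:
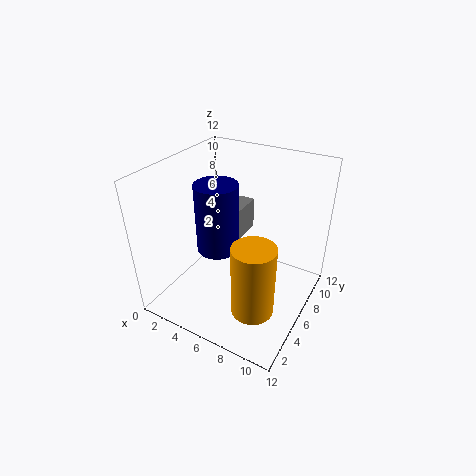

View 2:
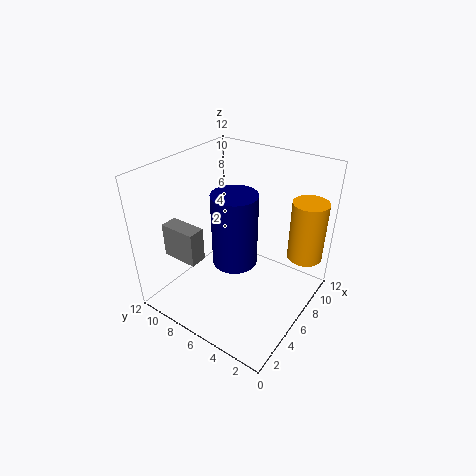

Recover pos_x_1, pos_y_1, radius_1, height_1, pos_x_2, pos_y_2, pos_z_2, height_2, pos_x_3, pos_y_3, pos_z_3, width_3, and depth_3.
pos_x_1 = 4.5, pos_y_1 = 5.25, radius_1 = 1.75, height_1 = 5.75, pos_x_2 = 9.75, pos_y_2 = 1.5, pos_z_2 = 3.75, height_2 = 5.25, pos_x_3 = 3, pos_y_3 = 8.5, pos_z_3 = 3.75, width_3 = 1.5, depth_3 = 3.25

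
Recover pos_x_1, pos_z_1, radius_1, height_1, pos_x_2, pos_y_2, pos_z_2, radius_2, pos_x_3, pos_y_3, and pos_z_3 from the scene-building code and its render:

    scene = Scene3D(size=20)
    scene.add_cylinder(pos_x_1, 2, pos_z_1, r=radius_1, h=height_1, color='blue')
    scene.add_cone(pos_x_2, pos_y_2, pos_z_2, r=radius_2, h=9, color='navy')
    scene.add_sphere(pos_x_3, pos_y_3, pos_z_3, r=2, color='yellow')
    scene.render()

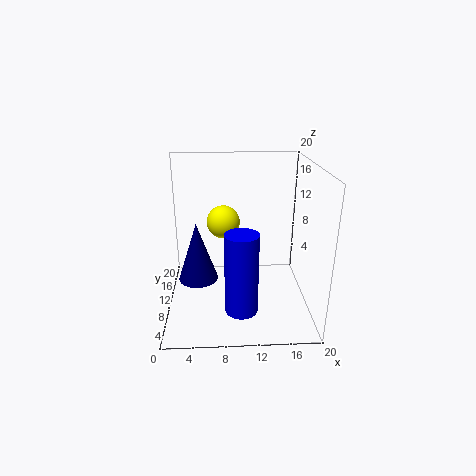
pos_x_1 = 10
pos_z_1 = 4
radius_1 = 2
height_1 = 10
pos_x_2 = 4
pos_y_2 = 13
pos_z_2 = 2
radius_2 = 3
pos_x_3 = 8
pos_y_3 = 6
pos_z_3 = 14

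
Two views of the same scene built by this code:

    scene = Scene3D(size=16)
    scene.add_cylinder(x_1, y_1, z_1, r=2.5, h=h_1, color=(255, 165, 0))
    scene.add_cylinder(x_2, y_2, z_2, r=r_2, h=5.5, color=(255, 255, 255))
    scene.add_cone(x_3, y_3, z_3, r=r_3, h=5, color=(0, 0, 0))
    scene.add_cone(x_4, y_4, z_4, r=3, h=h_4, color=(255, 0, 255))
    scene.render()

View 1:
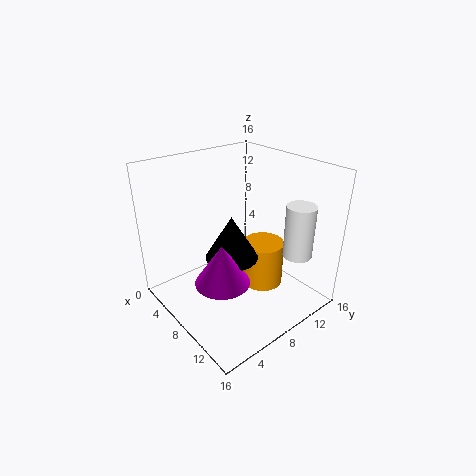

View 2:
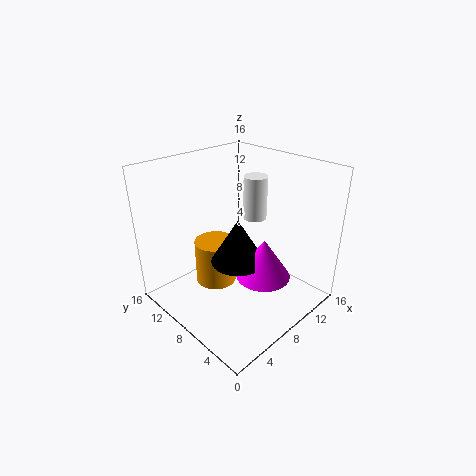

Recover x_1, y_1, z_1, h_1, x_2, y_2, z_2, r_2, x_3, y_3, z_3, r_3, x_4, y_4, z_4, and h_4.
x_1 = 8, y_1 = 12, z_1 = 0.5, h_1 = 5.5, x_2 = 14, y_2 = 11, z_2 = 7.5, r_2 = 1.5, x_3 = 7.5, y_3 = 7.5, z_3 = 5.5, r_3 = 3, x_4 = 9, y_4 = 5, z_4 = 4, h_4 = 4.5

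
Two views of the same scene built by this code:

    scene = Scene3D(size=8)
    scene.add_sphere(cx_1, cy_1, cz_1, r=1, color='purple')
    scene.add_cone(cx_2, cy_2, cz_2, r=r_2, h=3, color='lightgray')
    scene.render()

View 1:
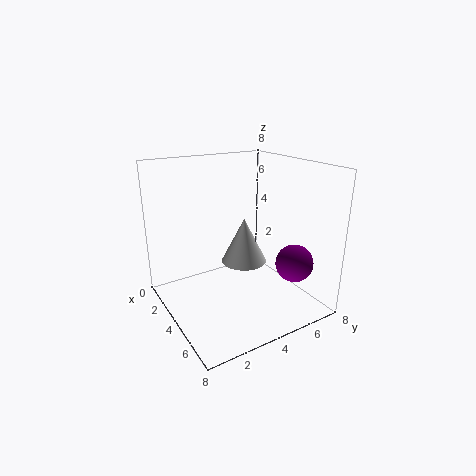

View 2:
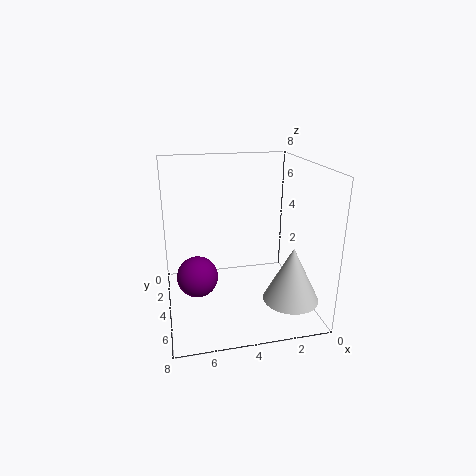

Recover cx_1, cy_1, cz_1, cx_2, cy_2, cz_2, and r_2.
cx_1 = 6.5, cy_1 = 6, cz_1 = 3, cx_2 = 1.5, cy_2 = 6, cz_2 = 1, r_2 = 1.5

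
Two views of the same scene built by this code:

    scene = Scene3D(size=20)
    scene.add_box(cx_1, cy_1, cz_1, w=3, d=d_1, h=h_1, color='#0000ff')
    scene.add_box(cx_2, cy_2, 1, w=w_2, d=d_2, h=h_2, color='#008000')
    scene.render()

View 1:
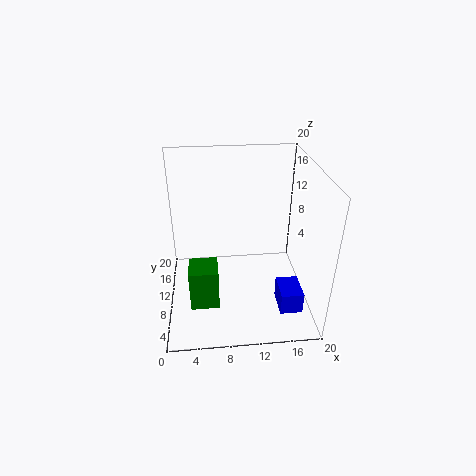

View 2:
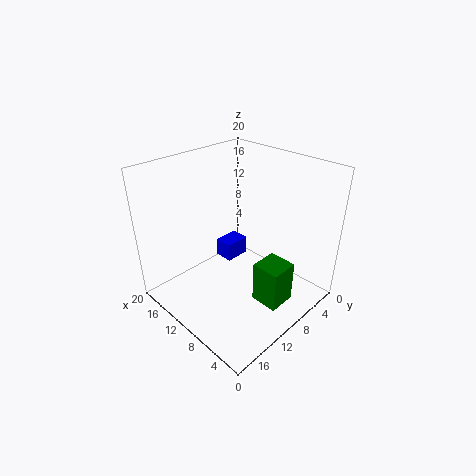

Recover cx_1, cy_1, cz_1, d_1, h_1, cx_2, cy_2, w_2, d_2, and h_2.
cx_1 = 15, cy_1 = 3, cz_1 = 2, d_1 = 4, h_1 = 3, cx_2 = 3, cy_2 = 6, w_2 = 4, d_2 = 4, h_2 = 6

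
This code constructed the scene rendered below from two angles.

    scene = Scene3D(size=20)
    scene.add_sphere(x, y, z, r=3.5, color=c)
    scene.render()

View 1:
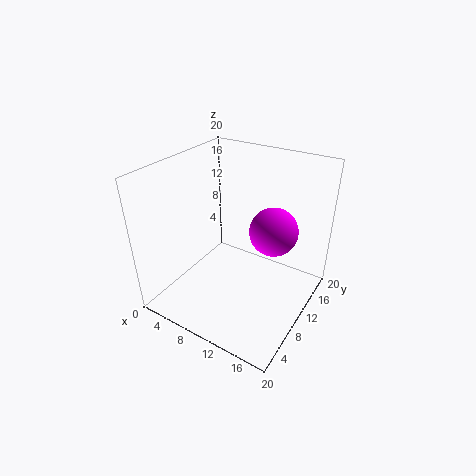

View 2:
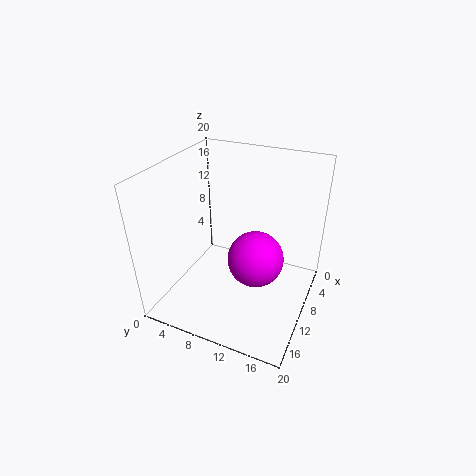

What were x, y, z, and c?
x = 13.5
y = 14
z = 10
c = 'magenta'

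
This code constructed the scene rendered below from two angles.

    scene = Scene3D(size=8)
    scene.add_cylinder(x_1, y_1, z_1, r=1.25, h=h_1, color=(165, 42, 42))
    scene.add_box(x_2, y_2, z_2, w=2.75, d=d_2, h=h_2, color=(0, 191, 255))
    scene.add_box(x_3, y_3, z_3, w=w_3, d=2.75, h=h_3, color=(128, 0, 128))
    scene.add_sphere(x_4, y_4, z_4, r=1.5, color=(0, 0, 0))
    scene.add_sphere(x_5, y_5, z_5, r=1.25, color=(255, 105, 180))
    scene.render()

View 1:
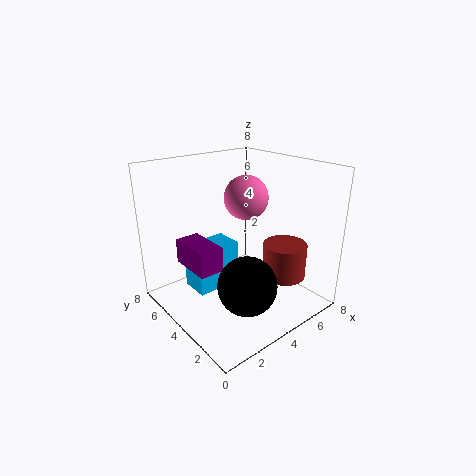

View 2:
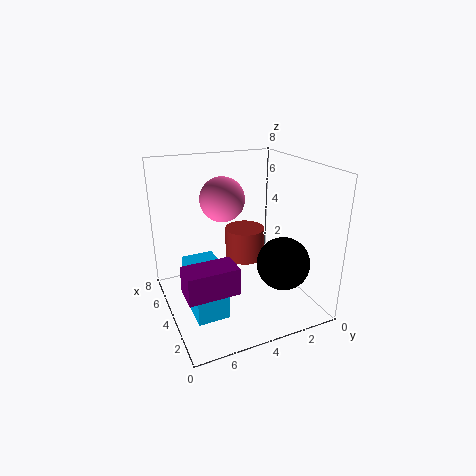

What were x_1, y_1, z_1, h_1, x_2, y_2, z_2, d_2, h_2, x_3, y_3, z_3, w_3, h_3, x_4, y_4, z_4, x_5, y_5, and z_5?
x_1 = 6.25; y_1 = 2.5; z_1 = 1.5; h_1 = 2; x_2 = 2.25; y_2 = 5.25; z_2 = 0.25; d_2 = 1.75; h_2 = 2.75; x_3 = 2; y_3 = 4.75; z_3 = 1.75; w_3 = 1.5; h_3 = 1.5; x_4 = 2.75; y_4 = 1.75; z_4 = 2.5; x_5 = 5; y_5 = 4.5; z_5 = 6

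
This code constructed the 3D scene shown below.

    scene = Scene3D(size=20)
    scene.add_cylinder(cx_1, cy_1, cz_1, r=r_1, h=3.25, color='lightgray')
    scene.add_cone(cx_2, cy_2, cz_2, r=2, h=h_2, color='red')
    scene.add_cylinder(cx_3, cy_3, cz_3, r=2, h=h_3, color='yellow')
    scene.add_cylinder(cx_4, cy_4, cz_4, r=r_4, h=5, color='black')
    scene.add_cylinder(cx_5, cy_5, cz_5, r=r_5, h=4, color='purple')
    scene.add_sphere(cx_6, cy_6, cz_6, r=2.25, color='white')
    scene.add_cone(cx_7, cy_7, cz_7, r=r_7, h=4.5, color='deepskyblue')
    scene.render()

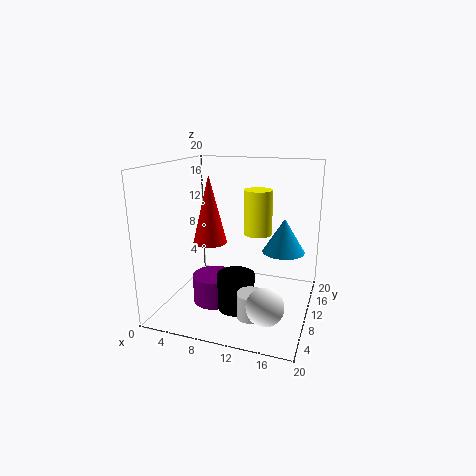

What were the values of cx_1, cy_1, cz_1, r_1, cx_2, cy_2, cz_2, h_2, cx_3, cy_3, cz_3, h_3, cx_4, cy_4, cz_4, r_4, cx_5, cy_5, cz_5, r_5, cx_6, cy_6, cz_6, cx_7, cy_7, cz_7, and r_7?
cx_1 = 13.75
cy_1 = 4
cz_1 = 2
r_1 = 1.75
cx_2 = 8.75
cy_2 = 3.5
cz_2 = 11.5
h_2 = 8
cx_3 = 12.25
cy_3 = 12
cz_3 = 10.25
h_3 = 6.25
cx_4 = 10.75
cy_4 = 7
cz_4 = 1
r_4 = 2.5
cx_5 = 6.75
cy_5 = 8.75
cz_5 = 0.5
r_5 = 3
cx_6 = 16
cy_6 = 2.25
cz_6 = 4.75
cx_7 = 16.5
cy_7 = 9.5
cz_7 = 9
r_7 = 2.75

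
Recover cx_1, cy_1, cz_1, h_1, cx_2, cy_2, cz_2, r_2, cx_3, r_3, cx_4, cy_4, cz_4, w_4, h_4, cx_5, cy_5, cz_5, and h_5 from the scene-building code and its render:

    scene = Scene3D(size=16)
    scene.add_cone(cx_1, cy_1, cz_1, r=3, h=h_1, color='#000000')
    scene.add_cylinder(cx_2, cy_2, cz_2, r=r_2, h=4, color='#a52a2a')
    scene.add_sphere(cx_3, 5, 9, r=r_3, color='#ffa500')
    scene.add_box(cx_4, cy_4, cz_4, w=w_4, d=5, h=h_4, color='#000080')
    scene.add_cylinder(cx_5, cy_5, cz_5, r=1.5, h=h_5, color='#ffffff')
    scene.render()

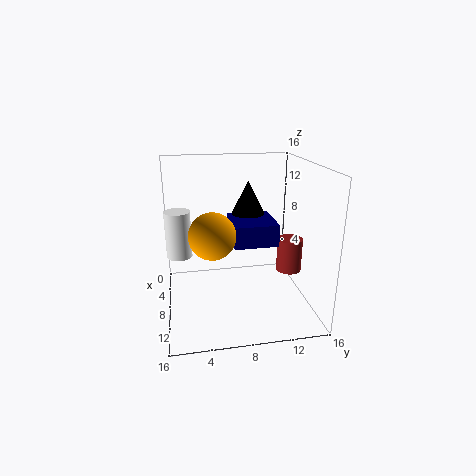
cx_1 = 4; cy_1 = 10; cz_1 = 7.5; h_1 = 6; cx_2 = 7; cy_2 = 14.5; cz_2 = 3; r_2 = 1.5; cx_3 = 9.5; r_3 = 2.5; cx_4 = 3.5; cy_4 = 7.5; cz_4 = 7; w_4 = 5.5; h_4 = 2.5; cx_5 = 5; cy_5 = 1.5; cz_5 = 5; h_5 = 5.5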